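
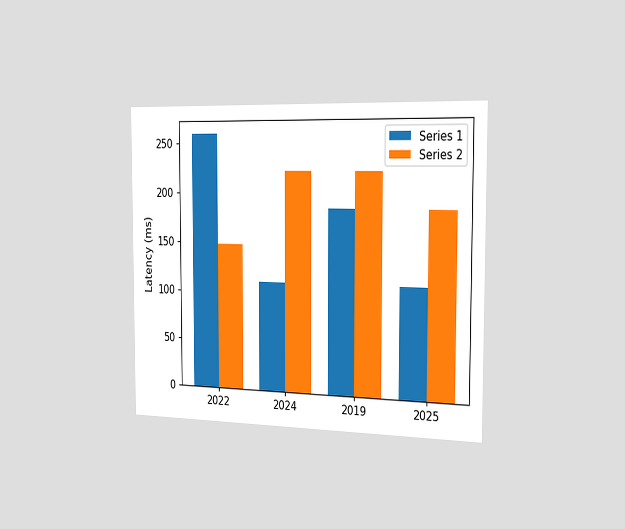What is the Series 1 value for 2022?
259ms

The chart is viewed slightly from the right. The Series 1 bar at 2022 reaches 259ms on the y-axis.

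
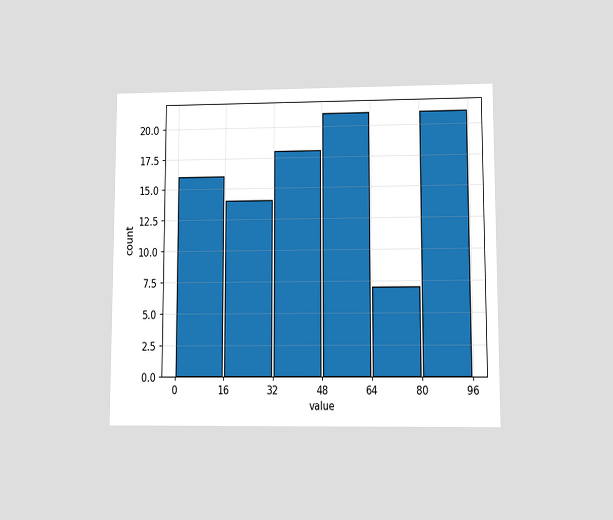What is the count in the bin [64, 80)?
The chart is viewed at a slight angle. The [64, 80) bin has height 7.

7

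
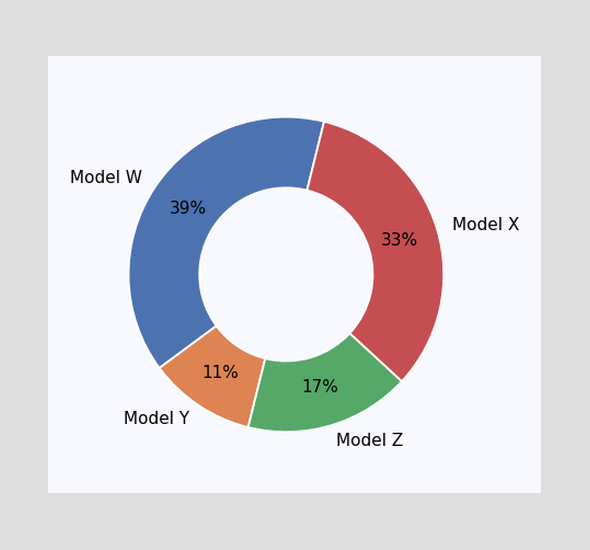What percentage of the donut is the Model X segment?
The Model X segment takes up 33% of the ring.

33%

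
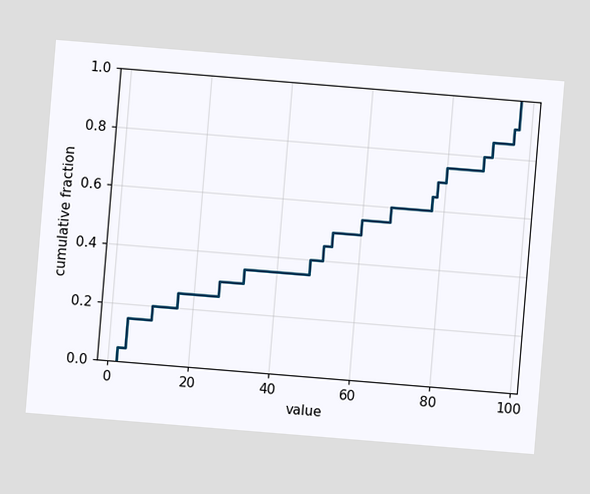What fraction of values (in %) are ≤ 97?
100%

The chart is tilted about 5° clockwise. At x=97 the ECDF step is at 100%.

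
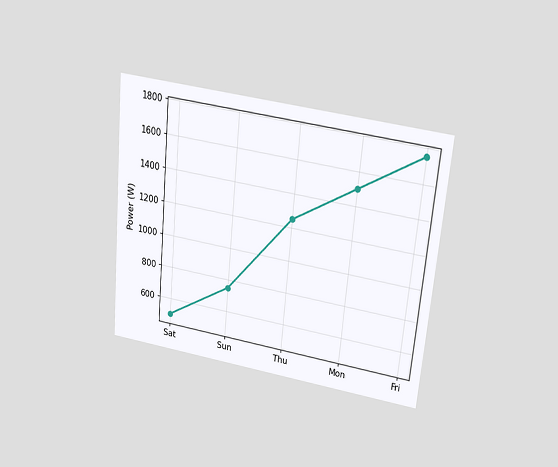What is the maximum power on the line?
1750W

The chart is tilted about 5° clockwise and viewed slightly from above. The highest point is at Fri, and reading across to the y-axis gives 1750W.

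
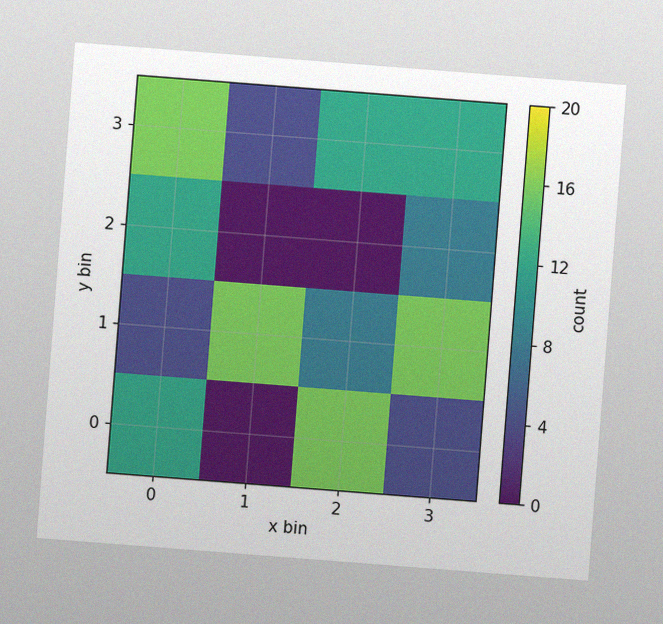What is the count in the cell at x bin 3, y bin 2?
The chart is tilted about 4° clockwise, with some photo noise. Matching the cell (3, 2) against the colorbar gives 8.

8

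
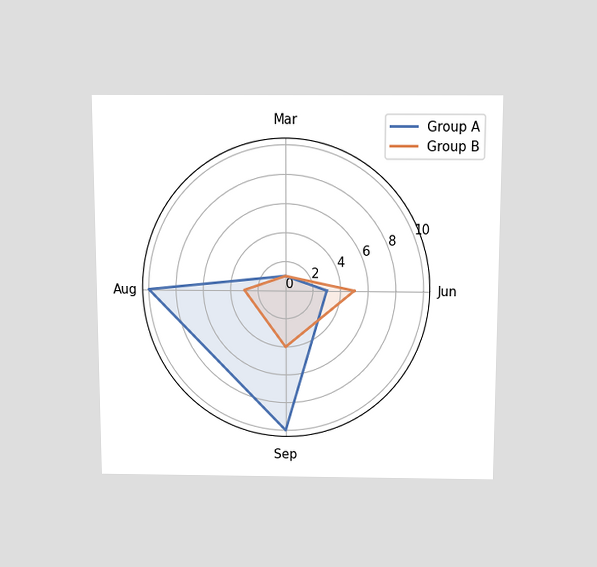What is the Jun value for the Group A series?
The chart is viewed slightly from above. On the Jun axis, Group A reaches 3.

3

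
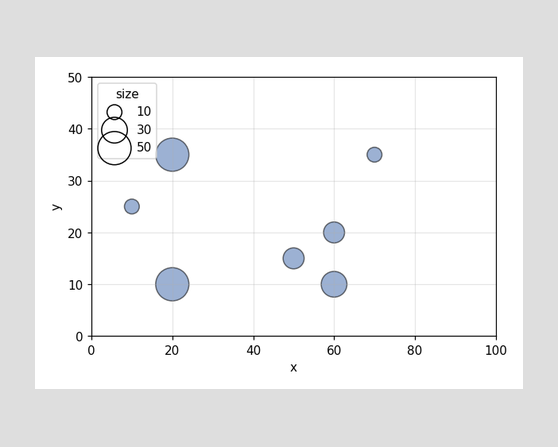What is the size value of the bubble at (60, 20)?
Matching the bubble at (60, 20) against the size legend gives 20.

20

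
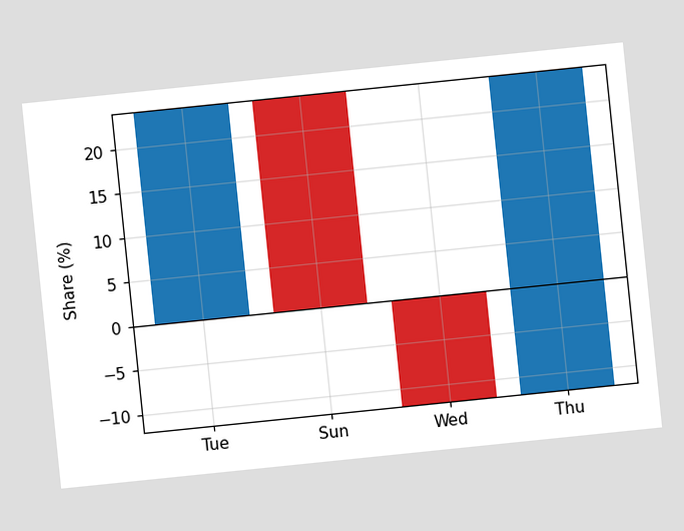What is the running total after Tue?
24%

The chart is tilted about 6° counter-clockwise. After Tue the running total reaches 24%.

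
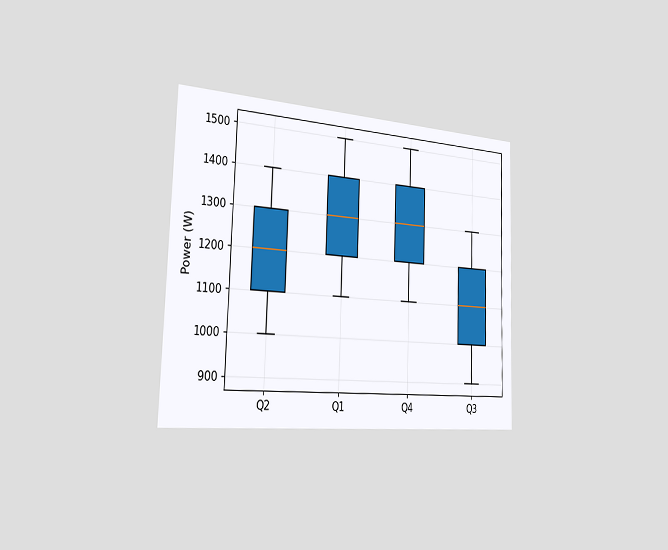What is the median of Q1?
The chart is viewed slightly from the left. The median line in the Q1 box sits at 1300W.

1300W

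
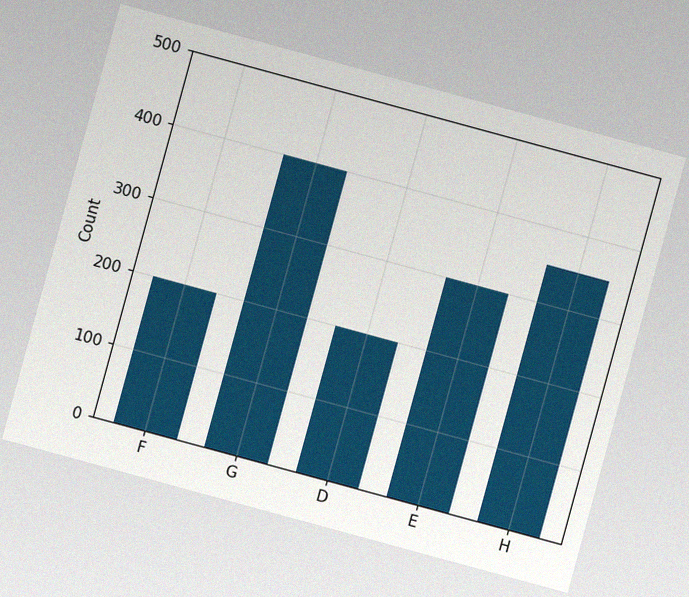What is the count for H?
350

The chart is tilted about 15° clockwise, with some photo noise. Reading along the chart's y-axis, the H bar reaches 350.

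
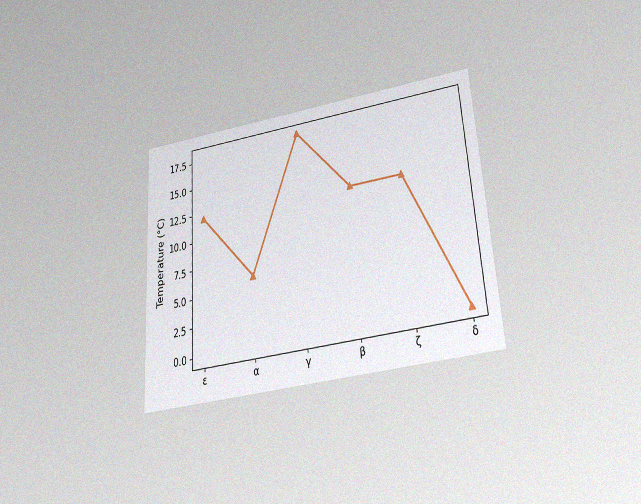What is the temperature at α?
6°C

The chart is tilted about 4° counter-clockwise and viewed slightly from below, with some photo noise. At α, the line is at 6°C.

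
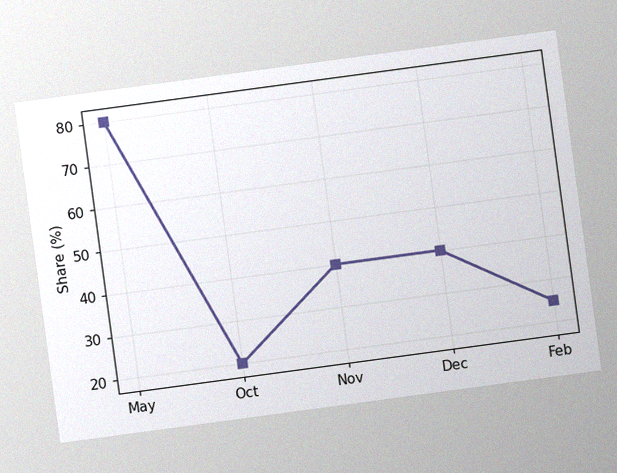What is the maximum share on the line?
80%

The chart is tilted about 8° counter-clockwise, with some photo noise. The highest point is at May, and reading across to the y-axis gives 80%.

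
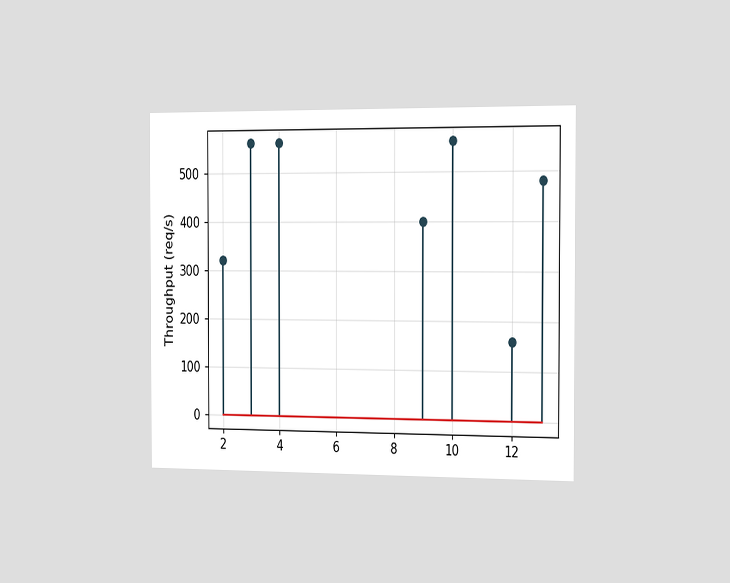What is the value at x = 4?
560req/s

The chart is viewed slightly from the right. The stem at x=4 reaches 560req/s.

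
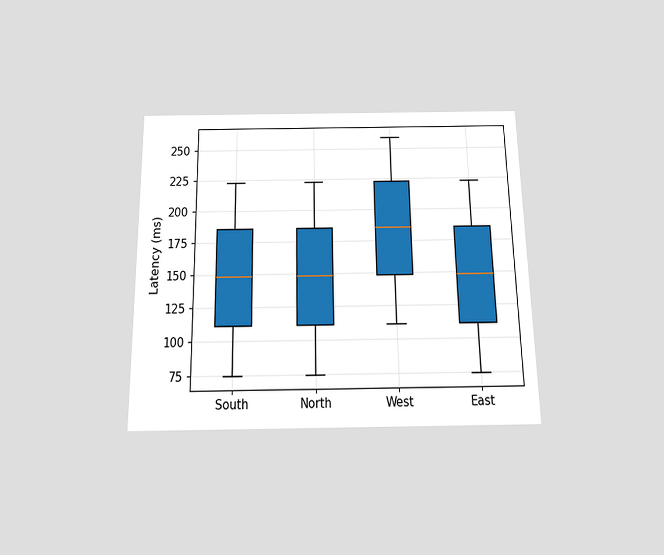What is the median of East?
The chart is viewed slightly from below. The median line in the East box sits at 148ms.

148ms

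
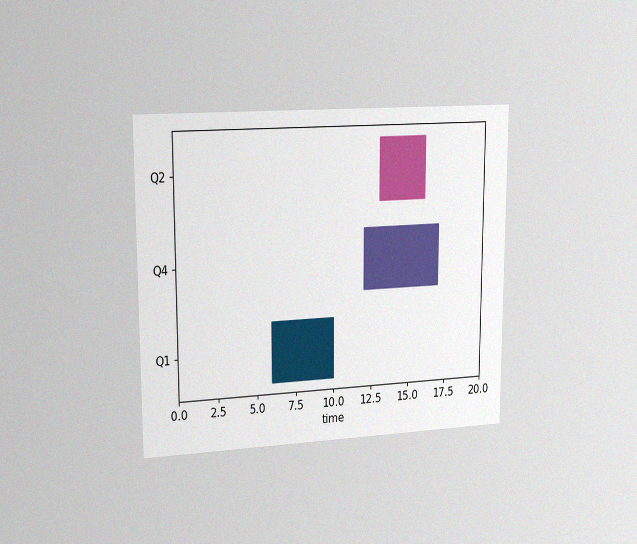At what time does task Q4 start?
The chart is viewed slightly from the left, with some photo noise. The Q4 bar begins at t=12.

12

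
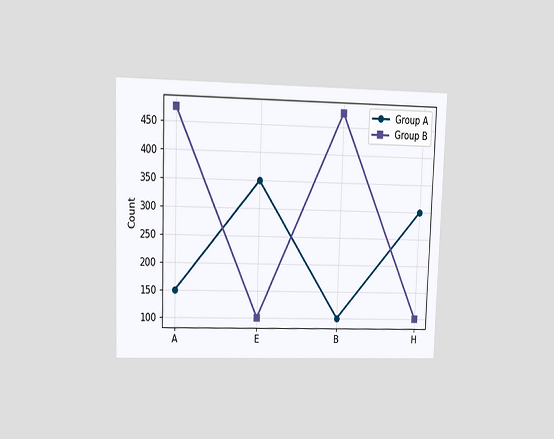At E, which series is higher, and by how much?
Group A, by 250

The chart is viewed at a slight angle. At E, Group A sits above the other line by 250.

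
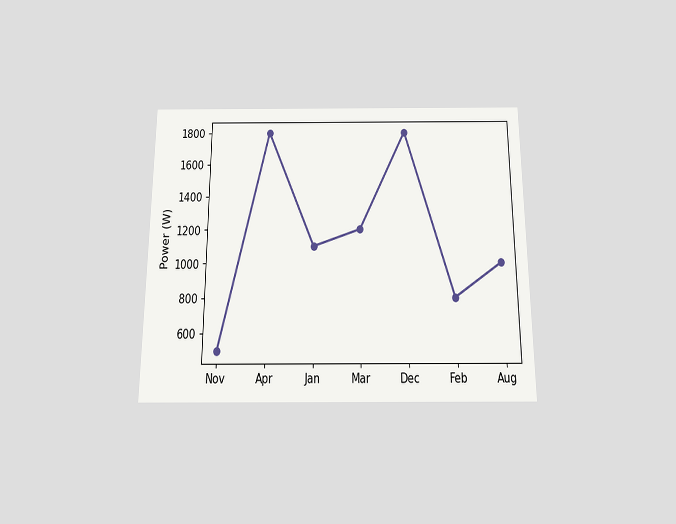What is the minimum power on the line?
500W

The chart is viewed slightly from below. The lowest point is at Nov, and reading across to the y-axis gives 500W.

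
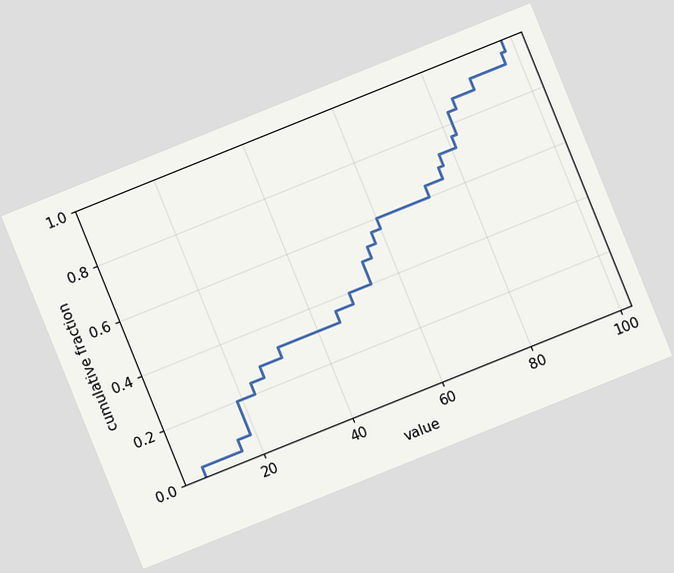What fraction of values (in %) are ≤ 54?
48%

The chart is tilted about 22° counter-clockwise. At x=54 the ECDF step is at 48%.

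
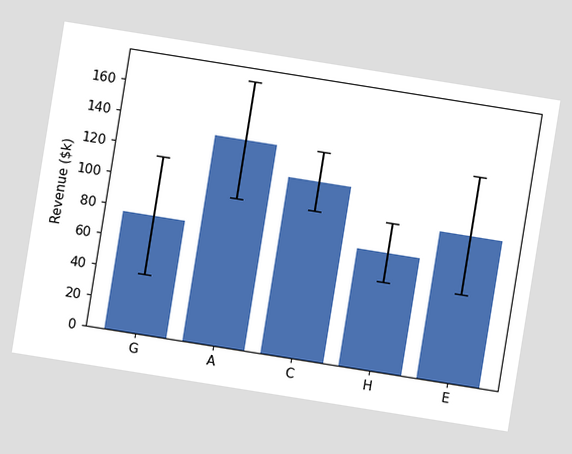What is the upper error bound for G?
$114k

The chart is tilted about 9° clockwise. The G bar's upper whisker reaches $114k.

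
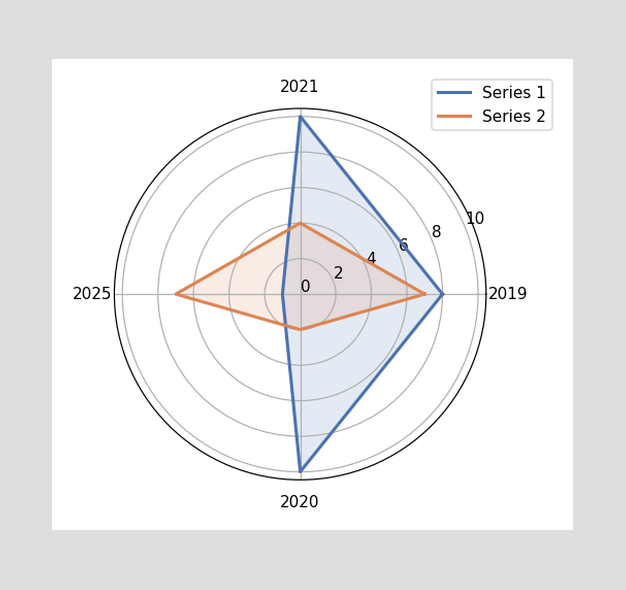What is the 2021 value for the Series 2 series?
4

On the 2021 axis, Series 2 reaches 4.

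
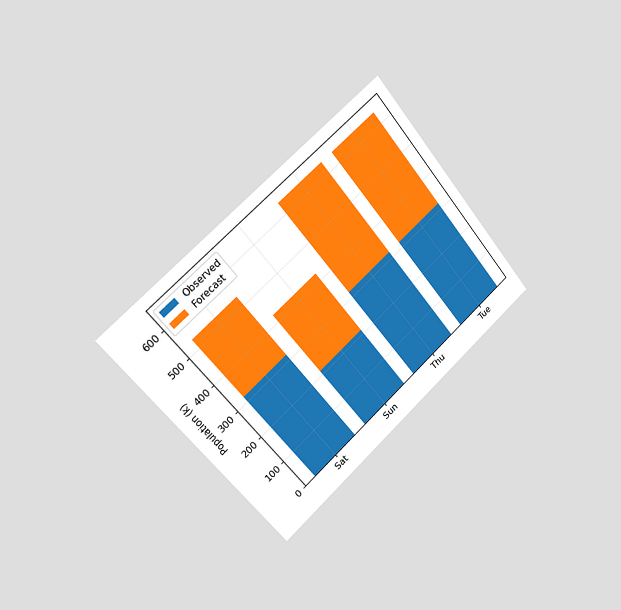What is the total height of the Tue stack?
The chart is tilted about 40° counter-clockwise and viewed slightly from the left. The Tue stack's top reaches 636k on the y-axis.

636k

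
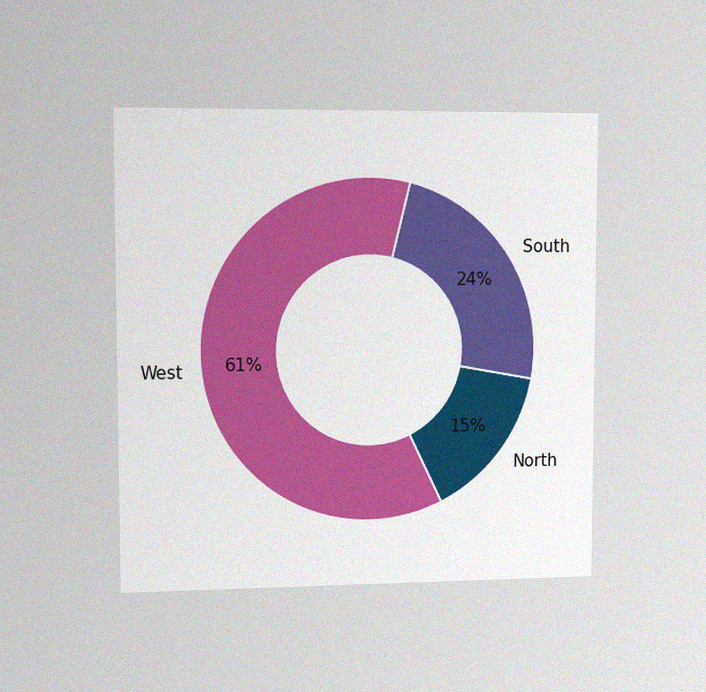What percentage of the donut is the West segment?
61%

The chart is viewed slightly from the left, with some photo noise. The West segment takes up 61% of the ring.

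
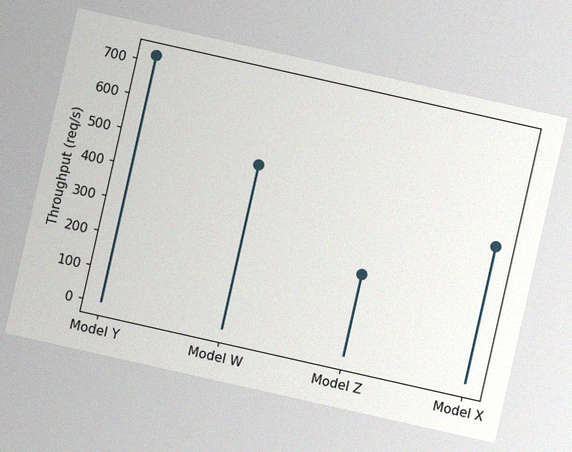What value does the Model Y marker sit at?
The chart is tilted about 13° clockwise, with some photo noise. The Model Y marker sits at 720req/s.

720req/s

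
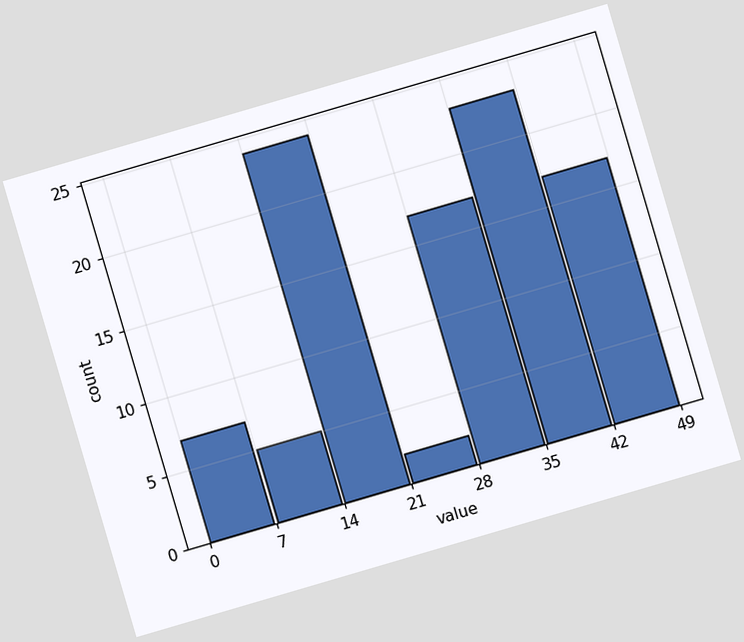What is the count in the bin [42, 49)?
17

The chart is tilted about 16° counter-clockwise. The [42, 49) bin has height 17.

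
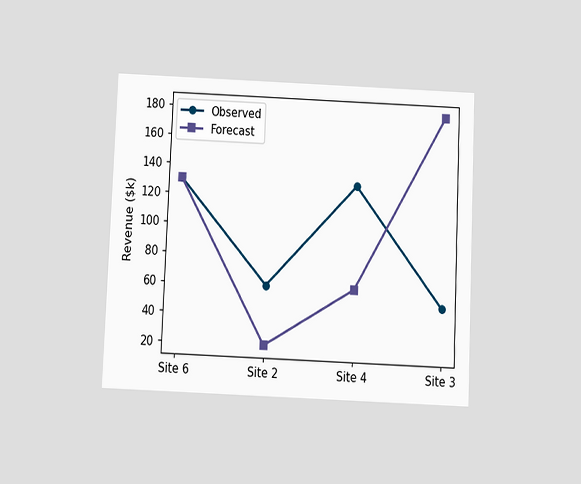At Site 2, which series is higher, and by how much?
The chart is tilted about 2° clockwise and viewed slightly from below. At Site 2, Observed sits above the other line by $40k.

Observed, by $40k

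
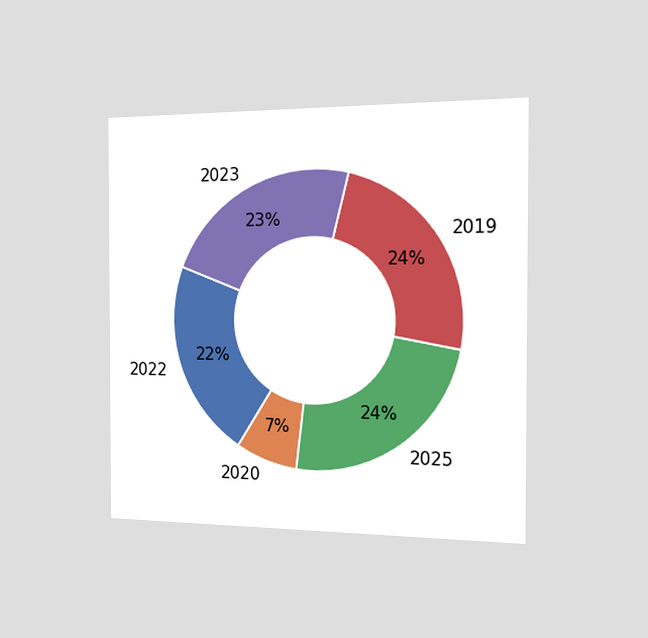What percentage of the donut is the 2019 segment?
The chart is viewed slightly from the right. The 2019 segment takes up 24% of the ring.

24%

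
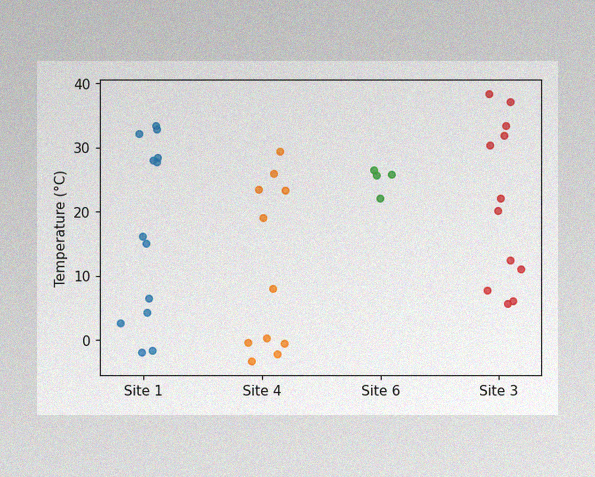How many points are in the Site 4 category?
The image has some photo noise and uneven lighting. Counting the markers in the Site 4 column gives 11.

11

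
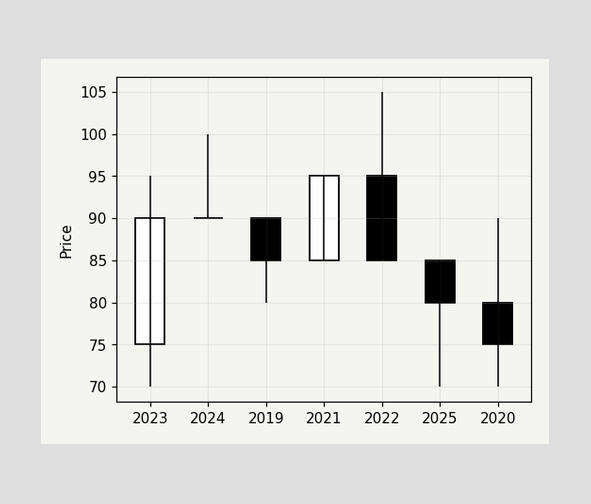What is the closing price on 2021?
95

The 2021 candle closes at 95.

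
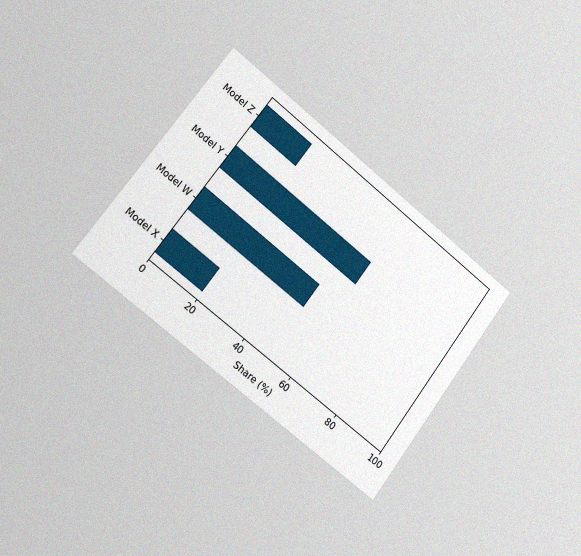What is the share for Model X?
The chart is tilted about 37° clockwise and viewed slightly from the left, with some photo noise. Reading along the chart's x-axis, the Model X bar reaches 20%.

20%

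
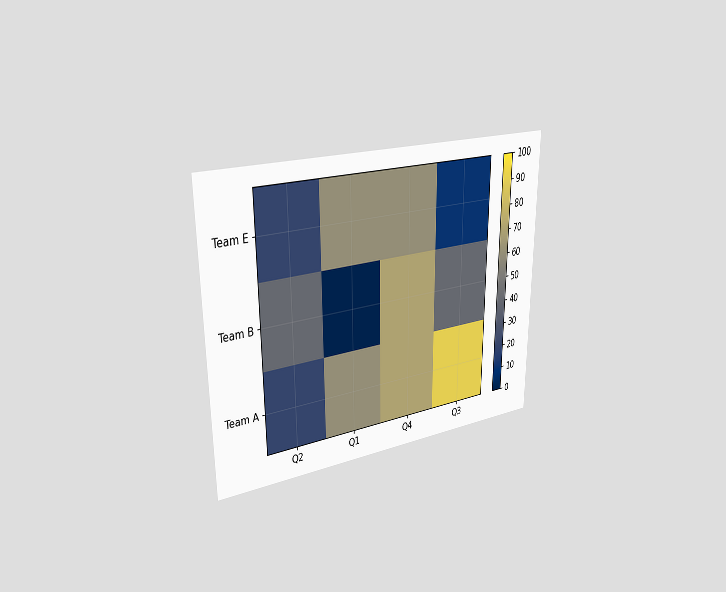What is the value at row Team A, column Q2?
The chart is viewed slightly from the left. Matching cell (Team A, Q2) against the colorbar gives 20.

20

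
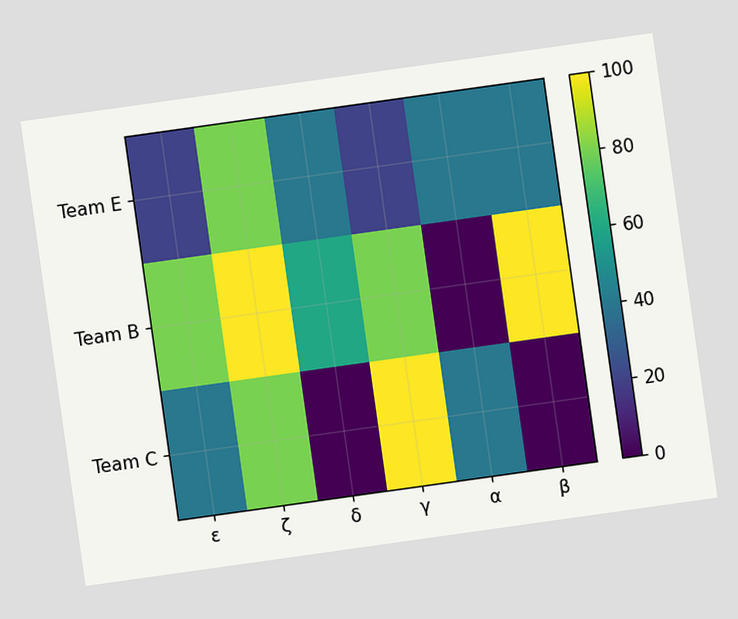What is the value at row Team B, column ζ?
The chart is tilted about 8° counter-clockwise. Matching cell (Team B, ζ) against the colorbar gives 100.

100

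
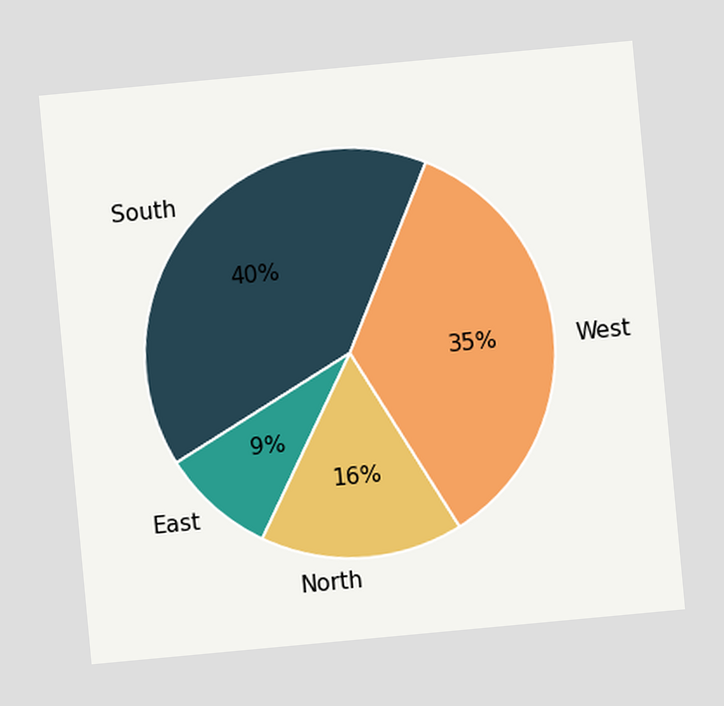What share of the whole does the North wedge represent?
16%

The chart is tilted about 5° counter-clockwise. The North slice takes up 16% of the pie.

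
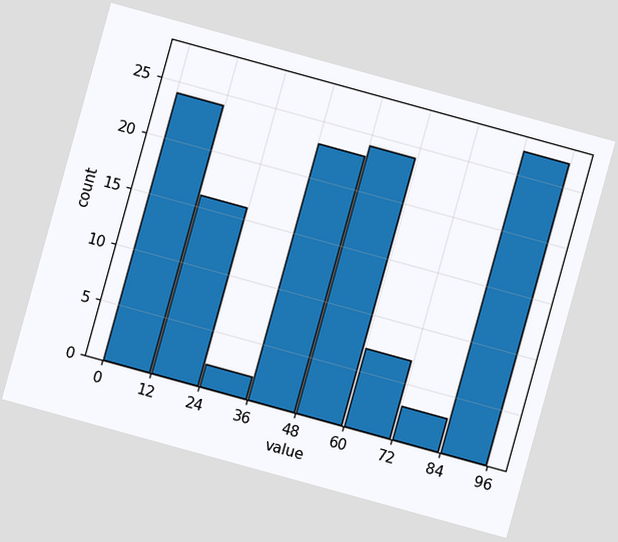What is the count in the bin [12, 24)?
16

The chart is tilted about 15° clockwise. The [12, 24) bin has height 16.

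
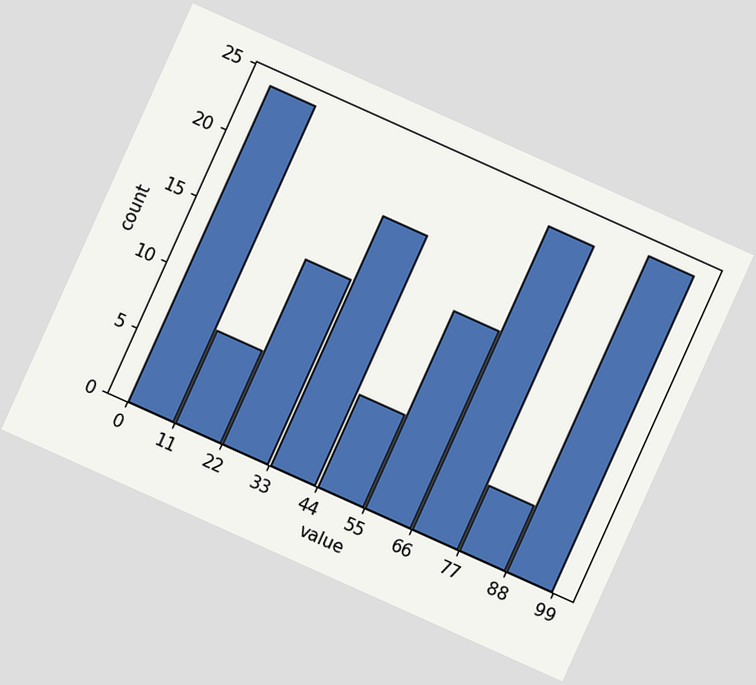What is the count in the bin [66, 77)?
The chart is tilted about 24° clockwise. The [66, 77) bin has height 23.

23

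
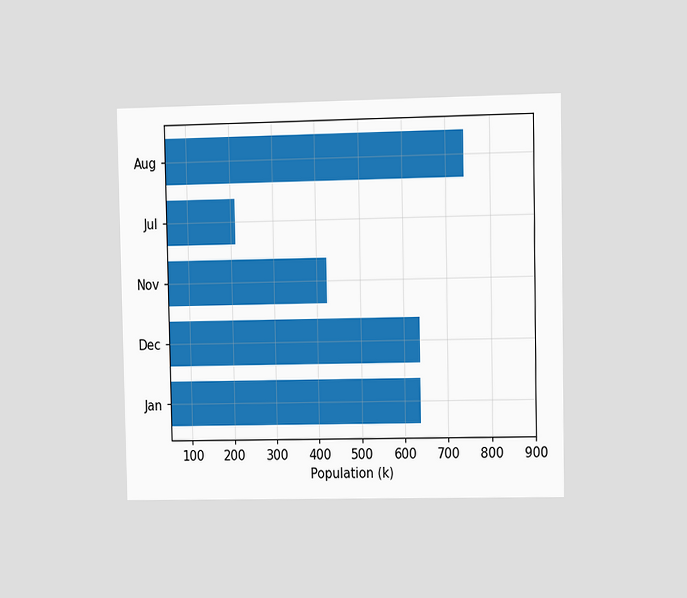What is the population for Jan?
636k

The chart is viewed at a slight angle. Reading along the chart's x-axis, the Jan bar reaches 636k.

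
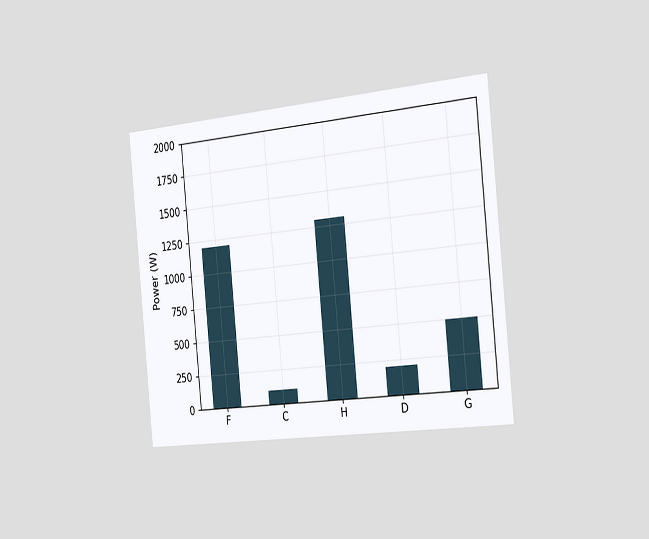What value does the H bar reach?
The chart is tilted about 6° counter-clockwise and viewed slightly from the right. Reading along the chart's y-axis, the H bar reaches 1300W.

1300W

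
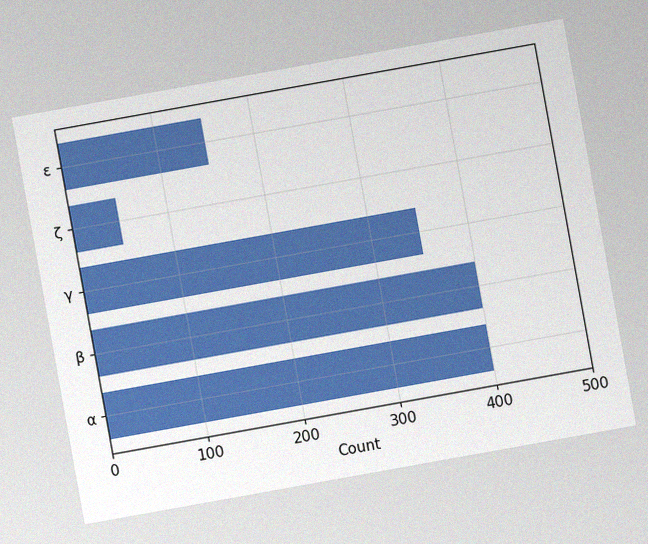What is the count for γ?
The chart is tilted about 10° counter-clockwise, with some photo noise. Reading along the chart's x-axis, the γ bar reaches 350.

350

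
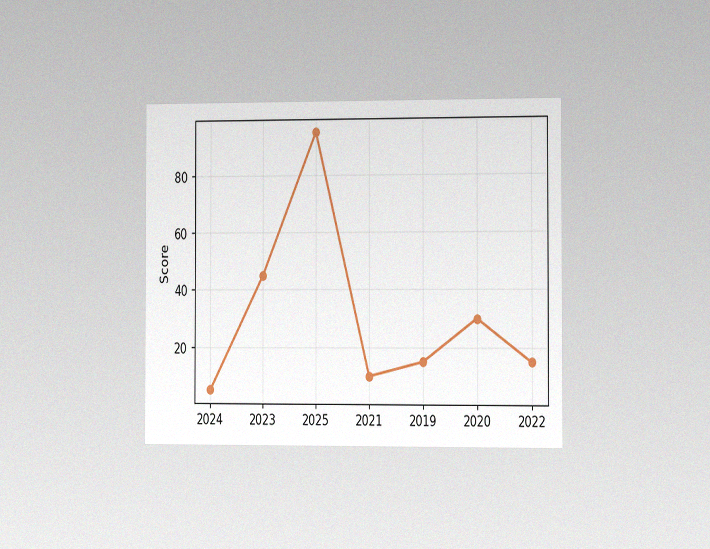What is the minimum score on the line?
The chart is viewed slightly from the right, with some photo noise. The lowest point is at 2024, and reading across to the y-axis gives 5.

5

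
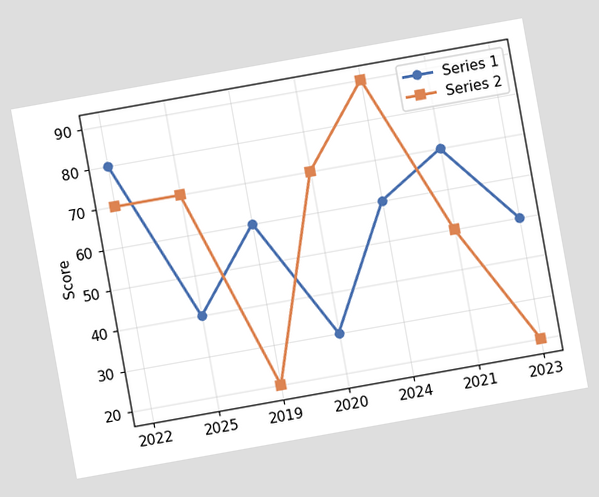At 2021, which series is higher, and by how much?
Series 1, by 20

The chart is tilted about 10° counter-clockwise. At 2021, Series 1 sits above the other line by 20.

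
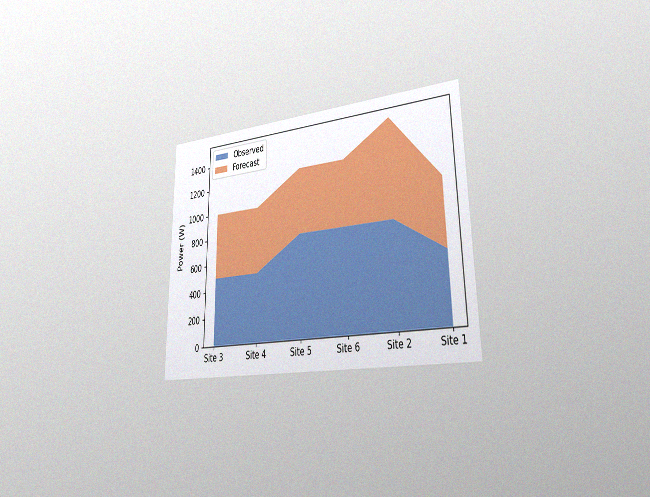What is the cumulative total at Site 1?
The chart is viewed slightly from the right, with some photo noise. The stacked total at Site 1 reaches 1000W.

1000W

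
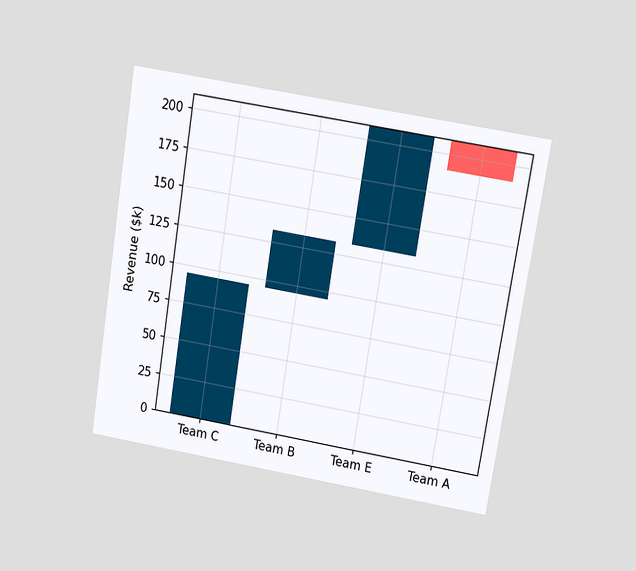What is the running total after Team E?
The chart is tilted about 9° clockwise and viewed at a slight angle. After Team E the running total reaches $209k.

$209k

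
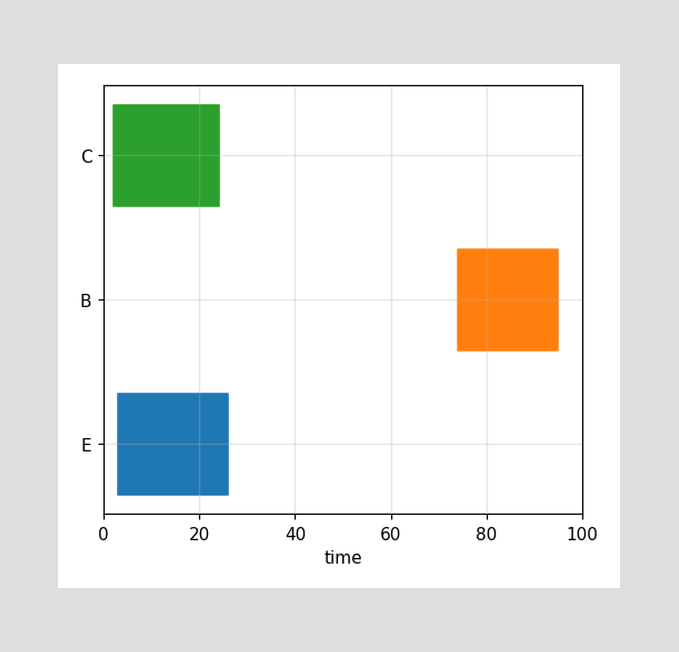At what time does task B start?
The B bar begins at t=74.

74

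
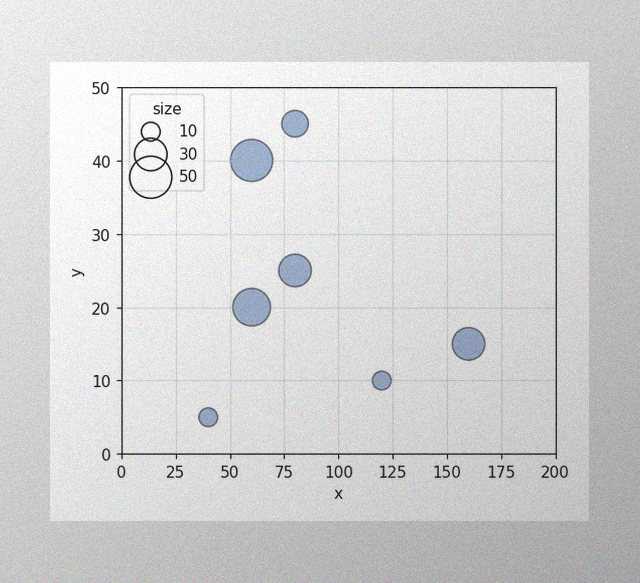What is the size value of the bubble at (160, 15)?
30

The image has some photo noise and uneven lighting. Matching the bubble at (160, 15) against the size legend gives 30.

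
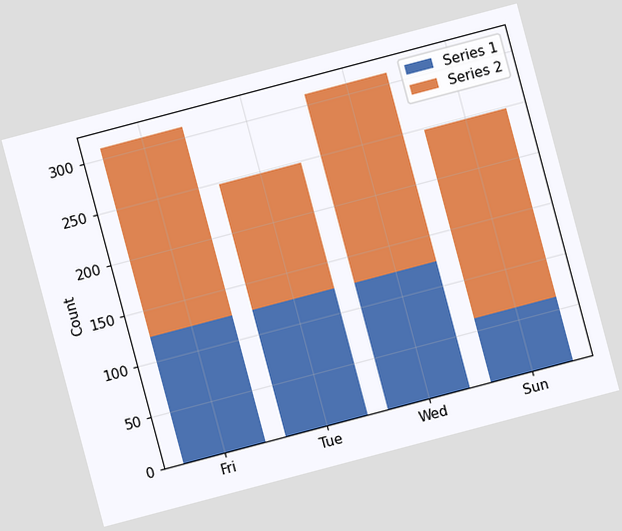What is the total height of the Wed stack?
310

The chart is tilted about 15° counter-clockwise. The Wed stack's top reaches 310 on the y-axis.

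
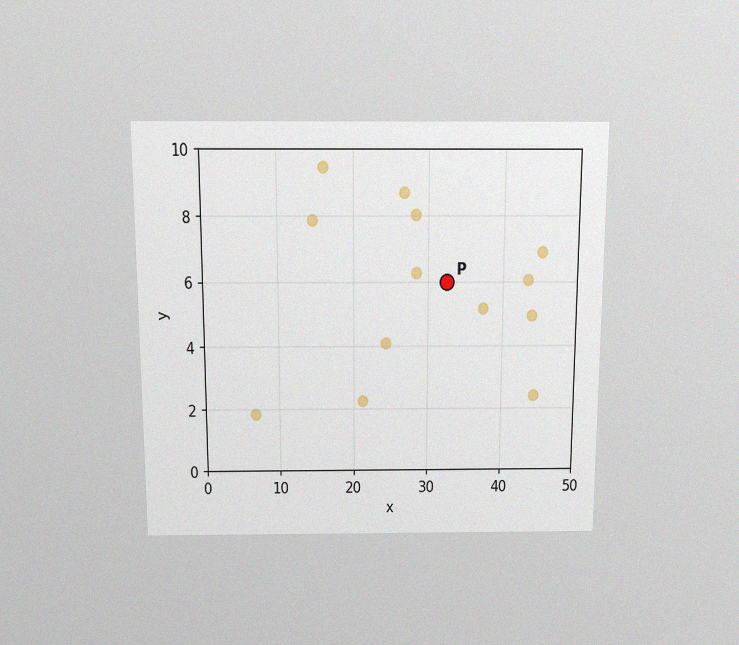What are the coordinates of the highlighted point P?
The chart is viewed slightly from above, with some photo noise. Following the gridlines from P to each axis, P sits at (32.5, 6).

(32.5, 6)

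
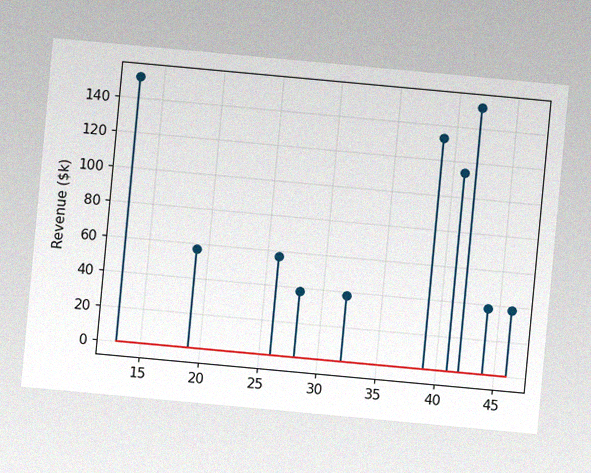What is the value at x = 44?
The chart is tilted about 5° clockwise, with some photo noise. The stem at x=44 reaches $38k.

$38k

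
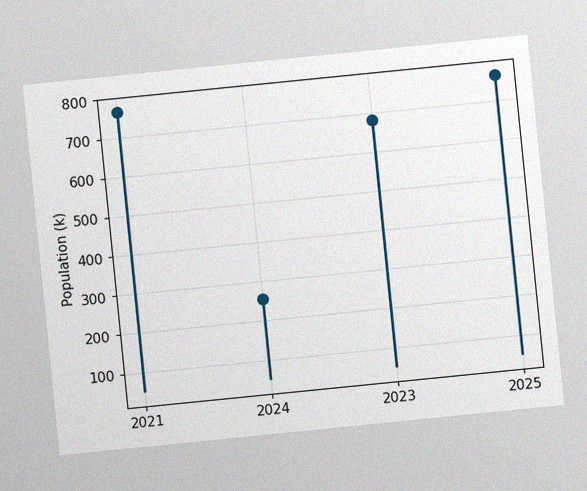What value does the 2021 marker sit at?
765k

The chart is tilted about 6° counter-clockwise, with some photo noise. The 2021 marker sits at 765k.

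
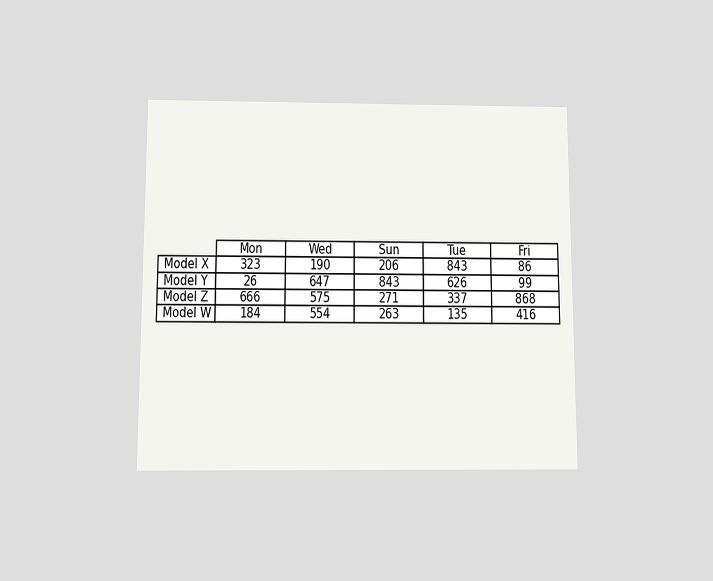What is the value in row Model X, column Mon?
The chart is viewed slightly from below. The (Model X, Mon) cell reads 323.

323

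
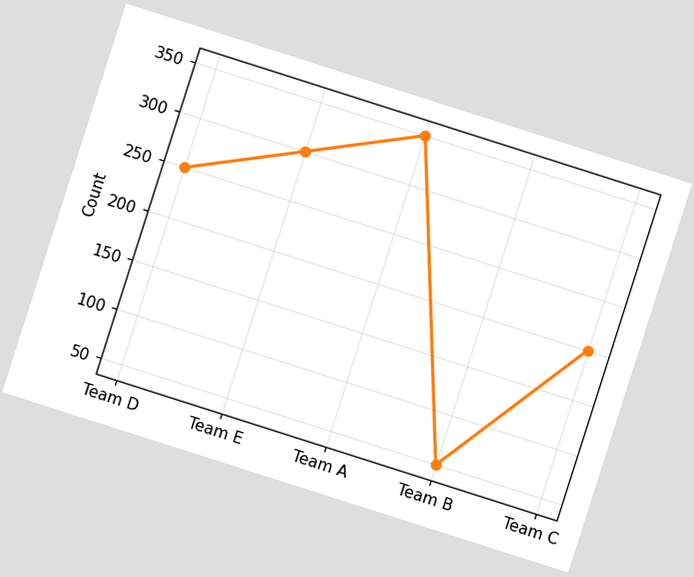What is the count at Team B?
The chart is tilted about 18° clockwise. At Team B, the line is at 50.

50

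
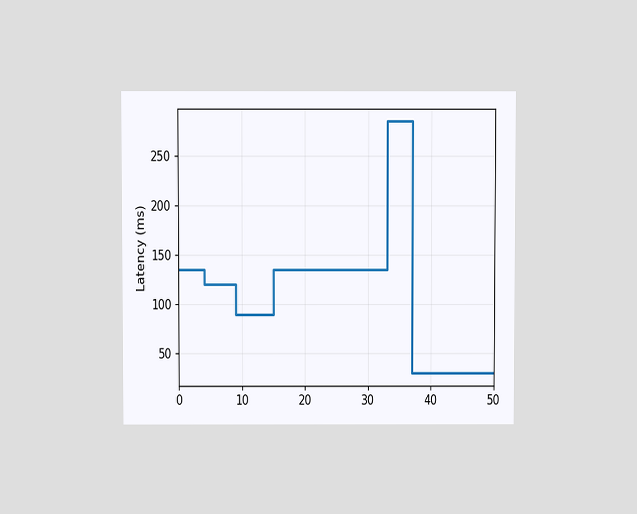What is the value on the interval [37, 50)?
30ms

The chart is viewed slightly from above. On [37, 50) the step sits at 30ms.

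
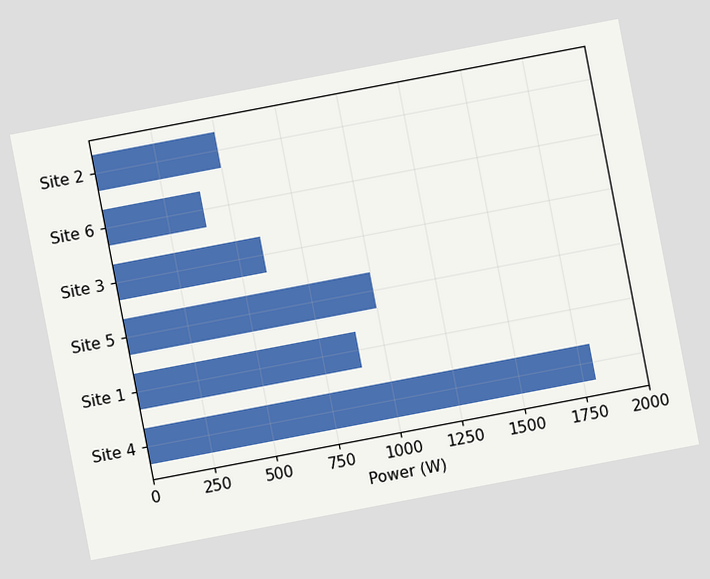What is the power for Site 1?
The chart is tilted about 11° counter-clockwise. Reading along the chart's x-axis, the Site 1 bar reaches 900W.

900W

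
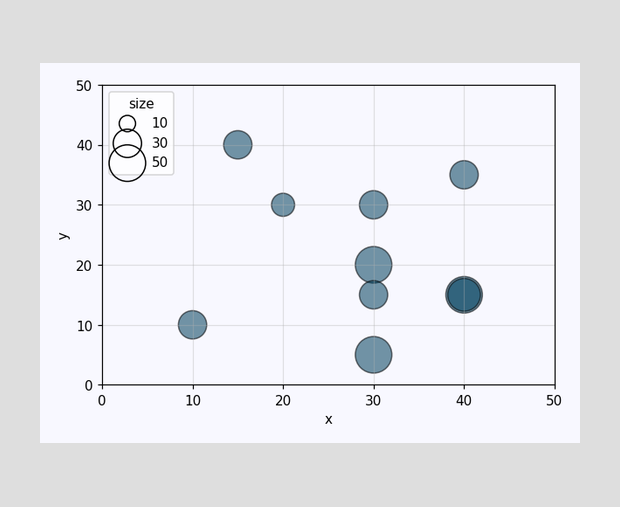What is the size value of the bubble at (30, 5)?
50

Matching the bubble at (30, 5) against the size legend gives 50.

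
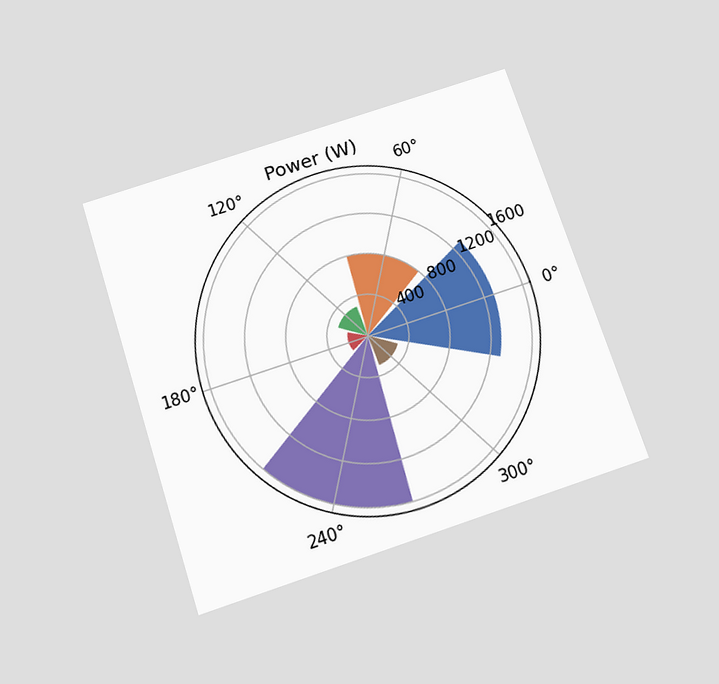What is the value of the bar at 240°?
1600W

The chart is tilted about 18° counter-clockwise and viewed slightly from below. The bar at 240° reaches 1600W on the radial axis.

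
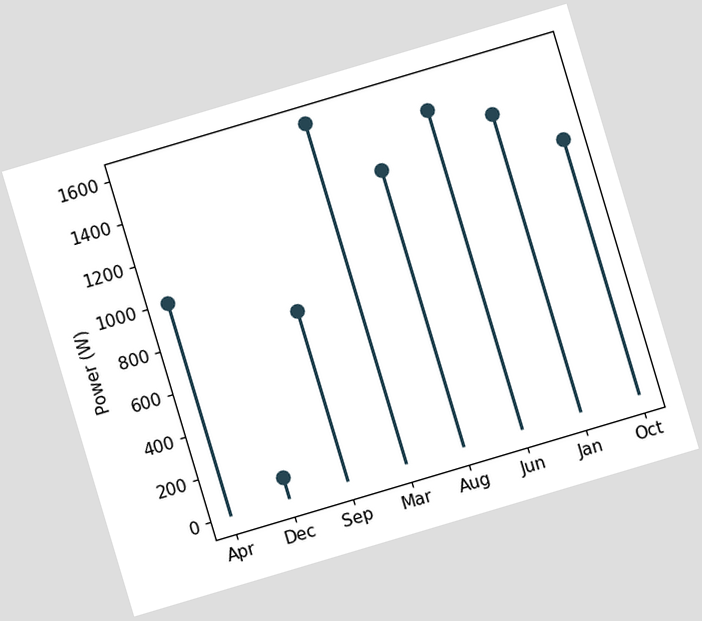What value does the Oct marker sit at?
The chart is tilted about 17° counter-clockwise. The Oct marker sits at 1200W.

1200W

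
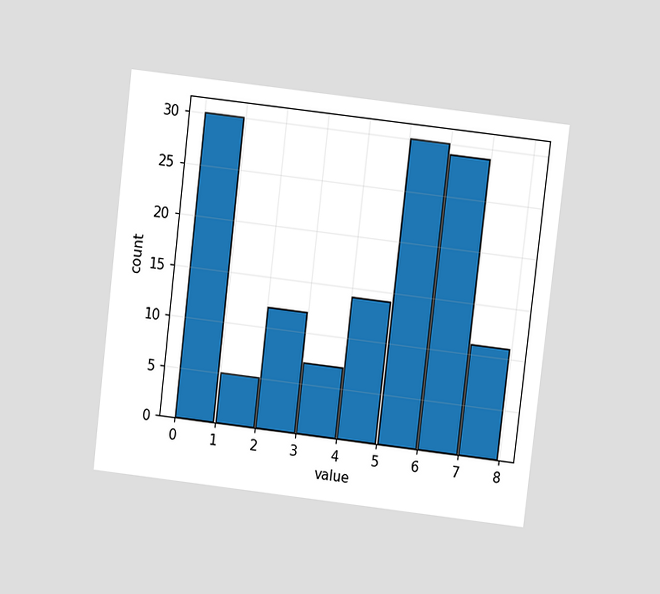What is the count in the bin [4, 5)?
14

The chart is tilted about 7° clockwise and viewed at a slight angle. The [4, 5) bin has height 14.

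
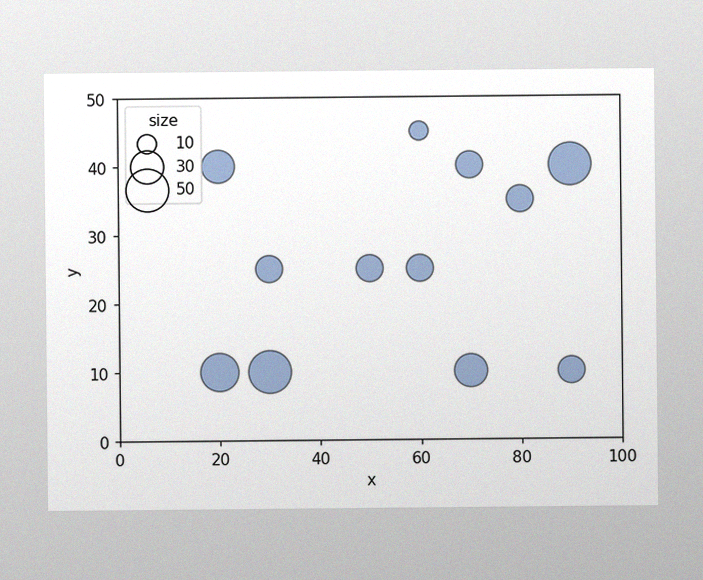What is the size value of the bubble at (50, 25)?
20

The image has some photo noise and uneven lighting. Matching the bubble at (50, 25) against the size legend gives 20.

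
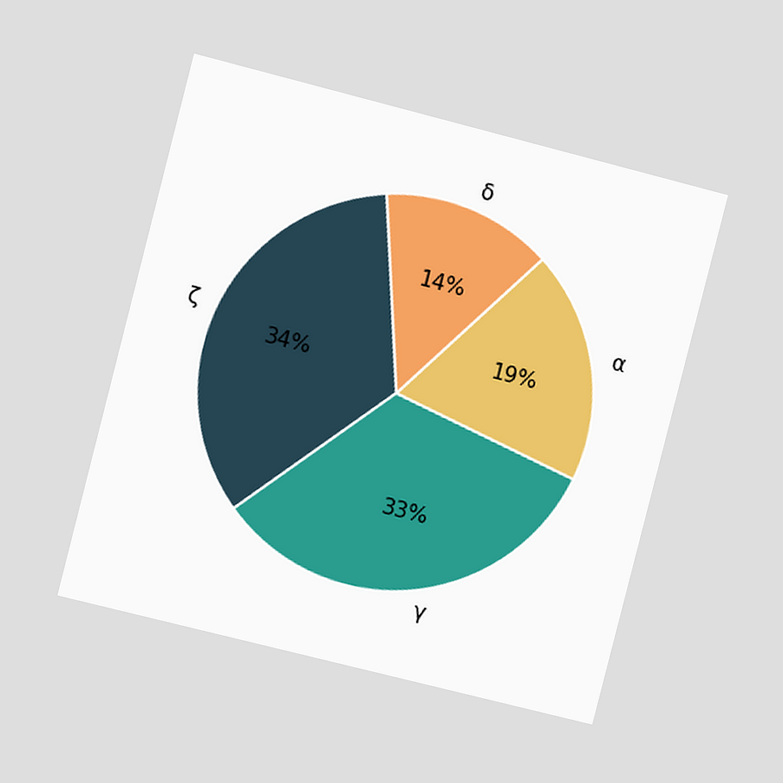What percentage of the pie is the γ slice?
33%

The chart is tilted about 14° clockwise and viewed at a slight angle. The γ slice takes up 33% of the pie.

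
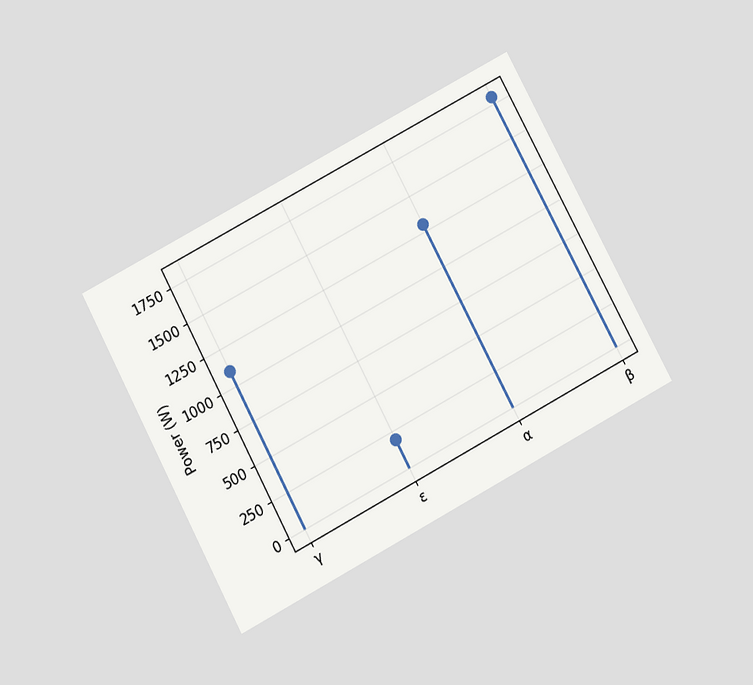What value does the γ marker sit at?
1100W

The chart is tilted about 28° counter-clockwise and viewed slightly from below. The γ marker sits at 1100W.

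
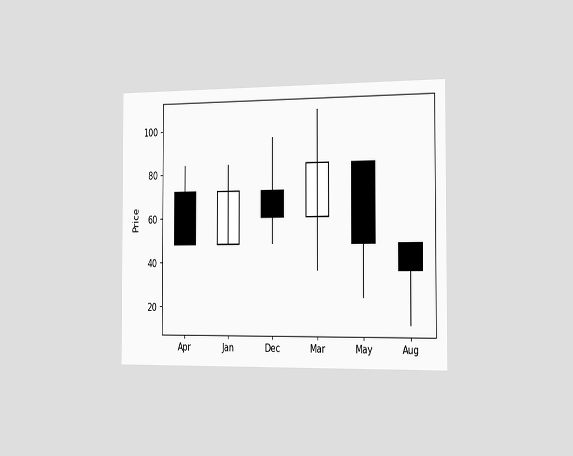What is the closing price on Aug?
The chart is viewed slightly from the right. The Aug candle closes at 36.

36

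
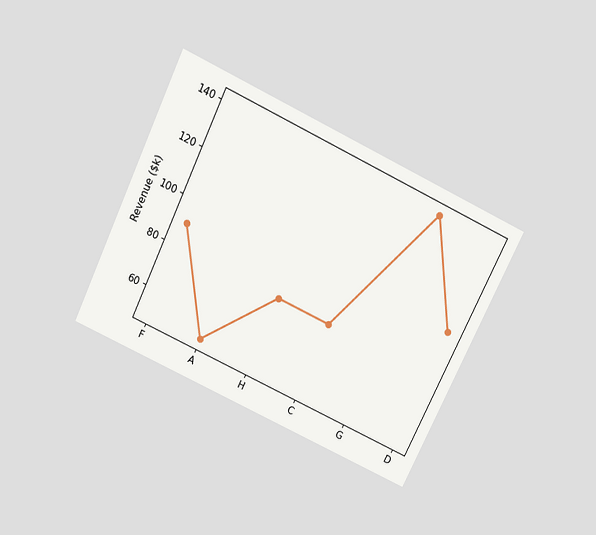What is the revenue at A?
The chart is tilted about 26° clockwise and viewed slightly from above. At A, the line is at $50k.

$50k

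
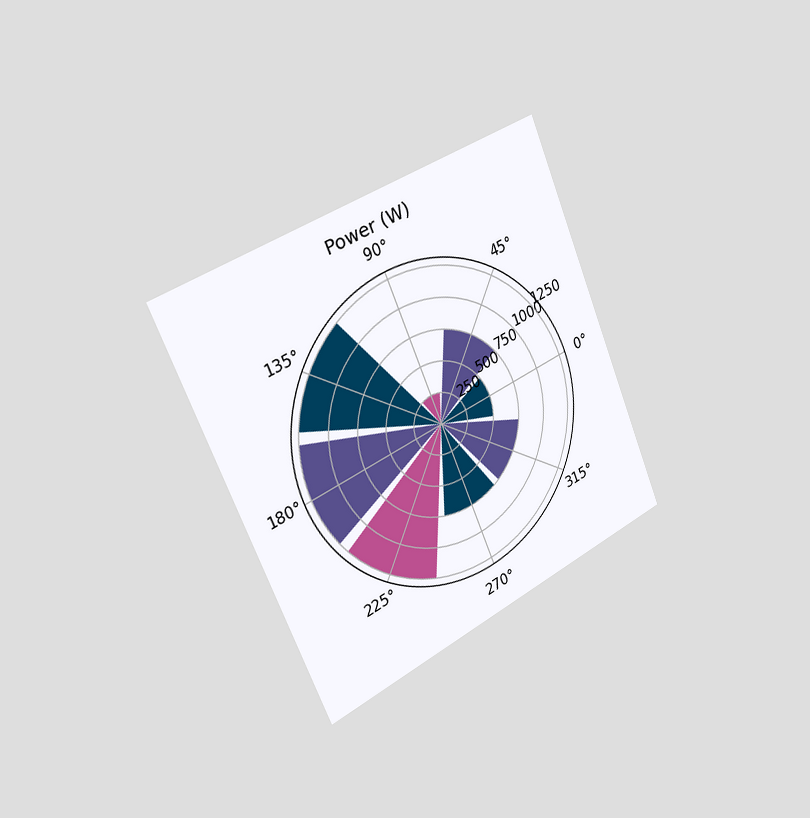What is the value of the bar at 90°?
250W

The chart is tilted about 23° counter-clockwise and viewed slightly from the left. The bar at 90° reaches 250W on the radial axis.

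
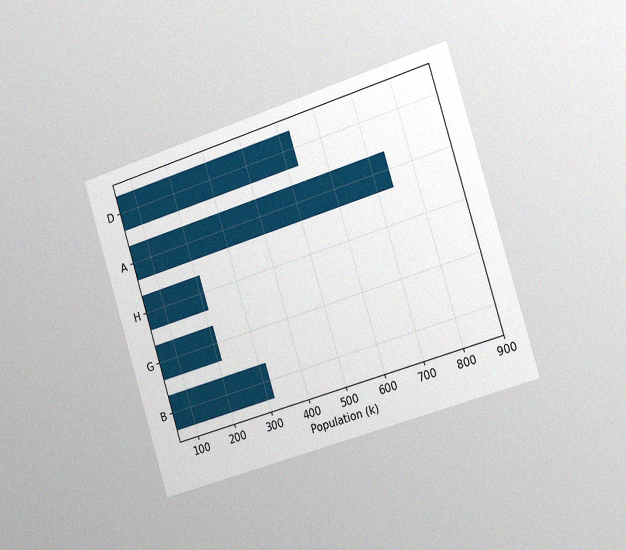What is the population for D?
530k

The chart is tilted about 17° counter-clockwise and viewed slightly from the right, with some photo noise. Reading along the chart's x-axis, the D bar reaches 530k.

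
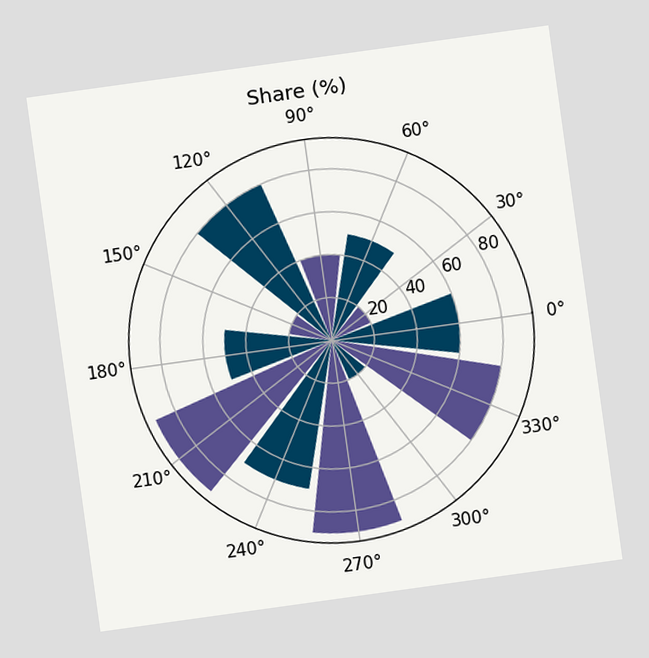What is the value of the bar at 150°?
20%

The chart is tilted about 8° counter-clockwise. The bar at 150° reaches 20% on the radial axis.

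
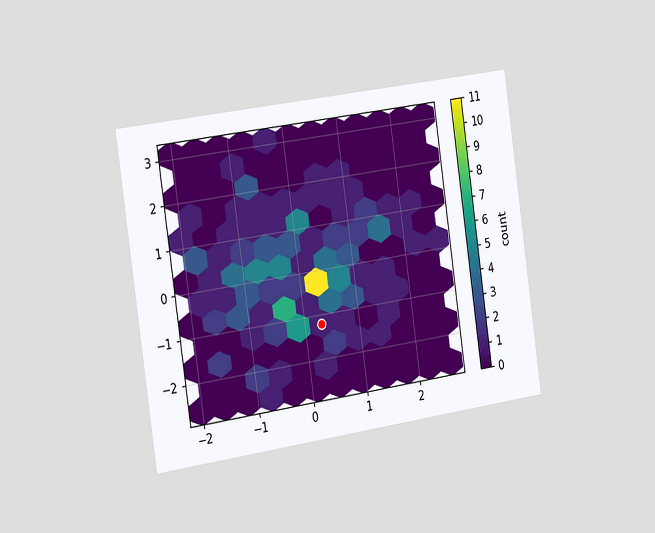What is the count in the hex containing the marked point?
The chart is tilted about 8° counter-clockwise and viewed slightly from the left. The marked hex reads 1 on the colorbar.

1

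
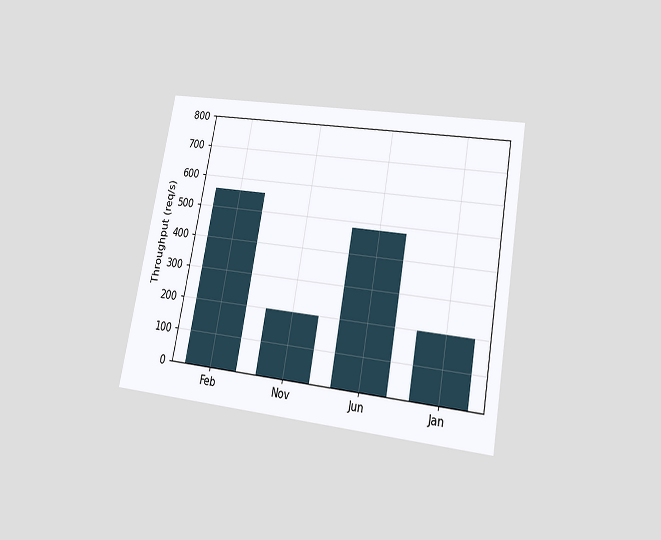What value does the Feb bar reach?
The chart is tilted about 10° clockwise and viewed slightly from below. Reading along the chart's y-axis, the Feb bar reaches 560req/s.

560req/s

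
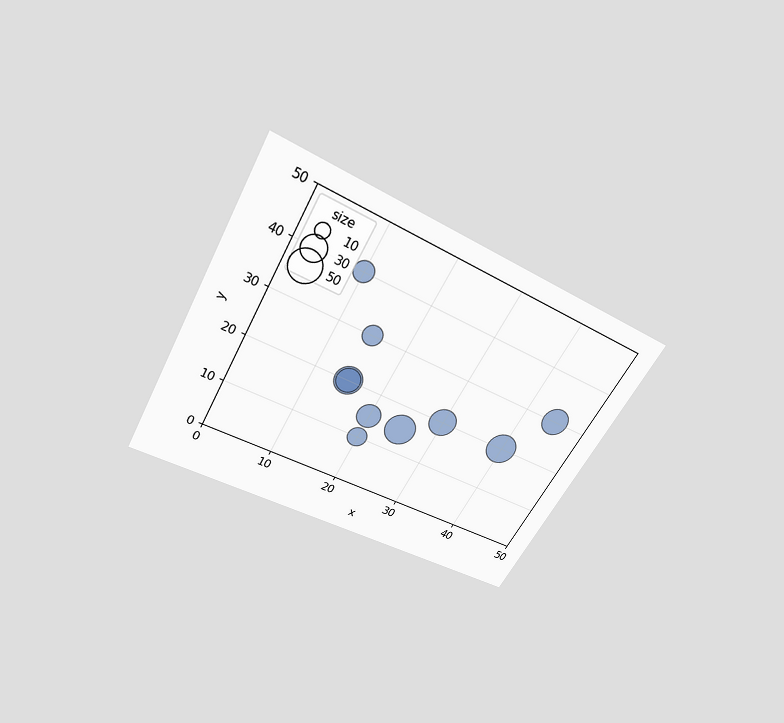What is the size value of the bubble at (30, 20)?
40

The chart is tilted about 30° clockwise and viewed slightly from above. Matching the bubble at (30, 20) against the size legend gives 40.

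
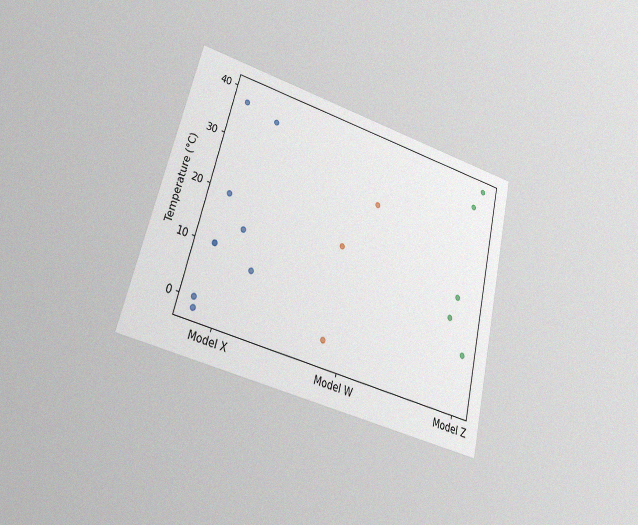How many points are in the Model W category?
3

The chart is tilted about 14° clockwise and viewed at a slight angle, with some photo noise. Counting the markers in the Model W column gives 3.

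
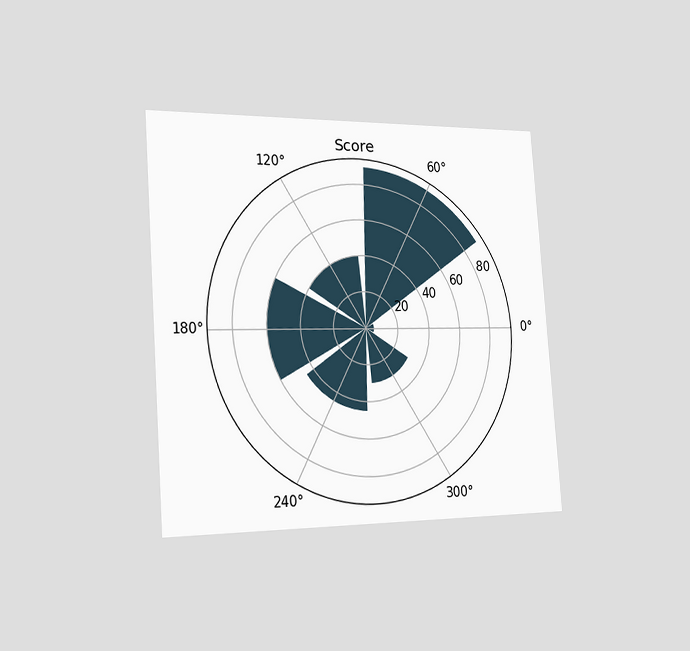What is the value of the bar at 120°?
The chart is tilted about 4° counter-clockwise and viewed slightly from the left. The bar at 120° reaches 40 on the radial axis.

40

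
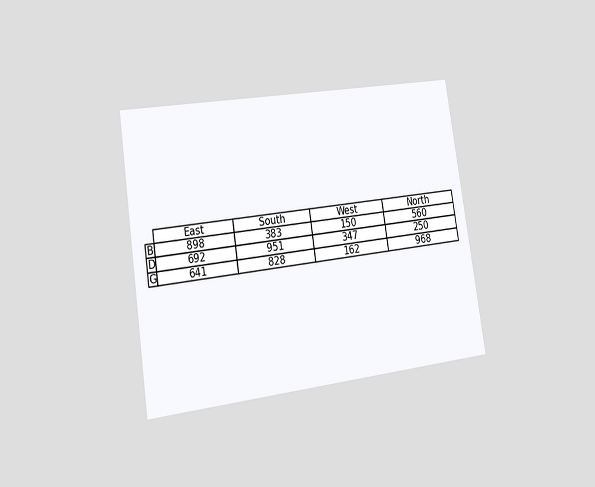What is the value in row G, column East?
641

The chart is tilted about 9° counter-clockwise and viewed slightly from the left. The (G, East) cell reads 641.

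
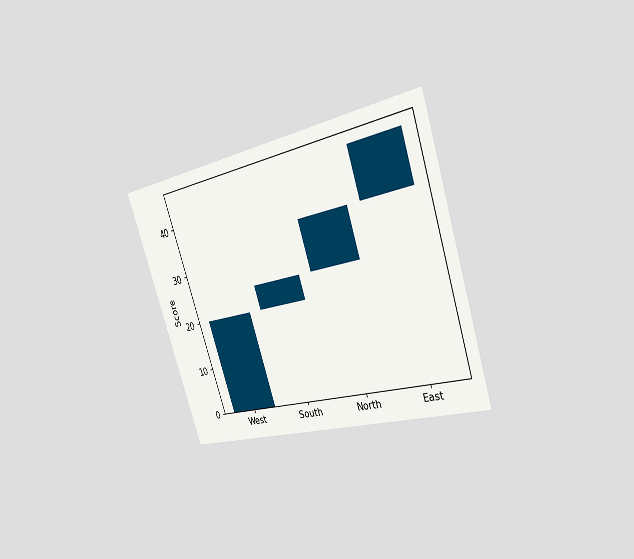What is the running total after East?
The chart is tilted about 18° counter-clockwise and viewed slightly from the right. After East the running total reaches 45.

45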